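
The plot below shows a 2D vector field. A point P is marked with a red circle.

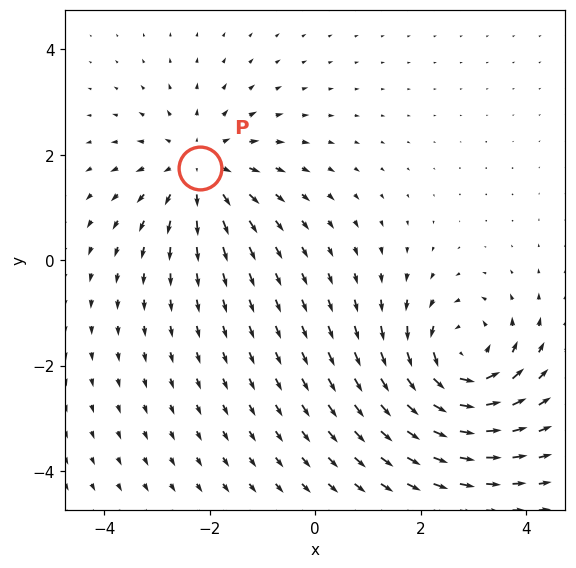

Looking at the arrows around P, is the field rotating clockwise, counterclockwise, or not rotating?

Near P at (-2.2, 1.7) the arrows show no circulation. The curl there is ≈0.

not rotating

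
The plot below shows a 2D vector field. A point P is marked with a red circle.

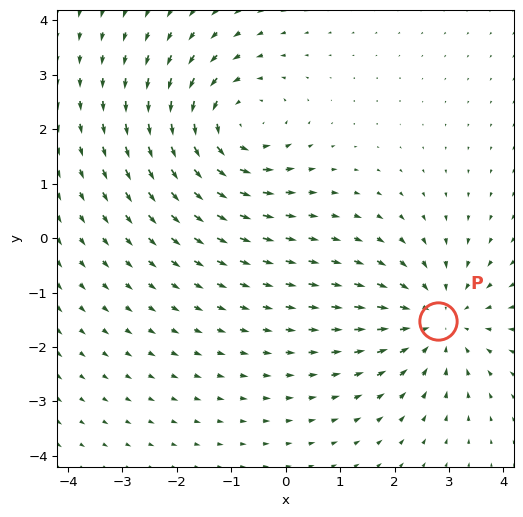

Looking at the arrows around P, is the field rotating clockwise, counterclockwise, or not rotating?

Near P at (2.8, -1.5) the arrows show no circulation. The curl there is ≈0.

not rotating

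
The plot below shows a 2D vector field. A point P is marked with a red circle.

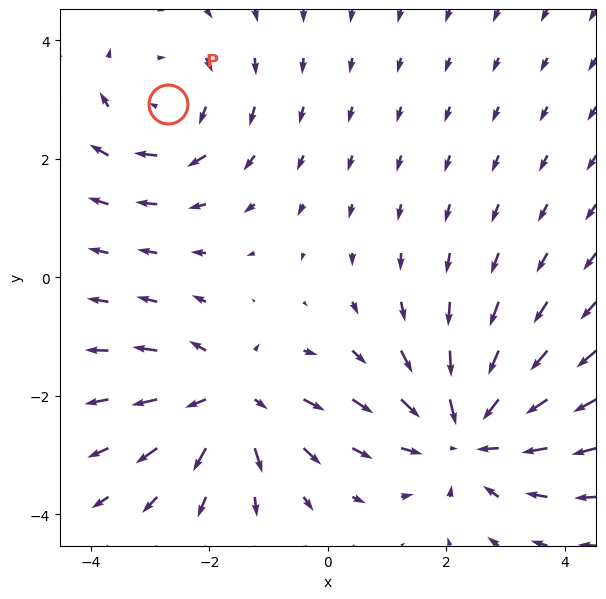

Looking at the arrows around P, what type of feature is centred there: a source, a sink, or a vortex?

At P (-2.7, 2.9) the arrows circulate clockwise. Divergence ≈0, curl about -3 — near-zero divergence with nonzero curl is a vortex.

vortex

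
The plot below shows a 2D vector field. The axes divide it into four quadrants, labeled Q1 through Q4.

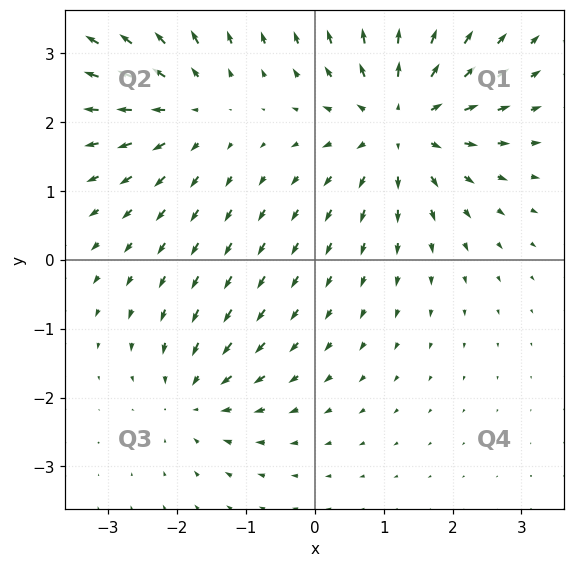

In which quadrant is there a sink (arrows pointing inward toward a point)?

Q3

The sink sits at approximately (-1.8, -2.0), which lies in quadrant Q3. The divergence there is about -3, negative as expected for a sink.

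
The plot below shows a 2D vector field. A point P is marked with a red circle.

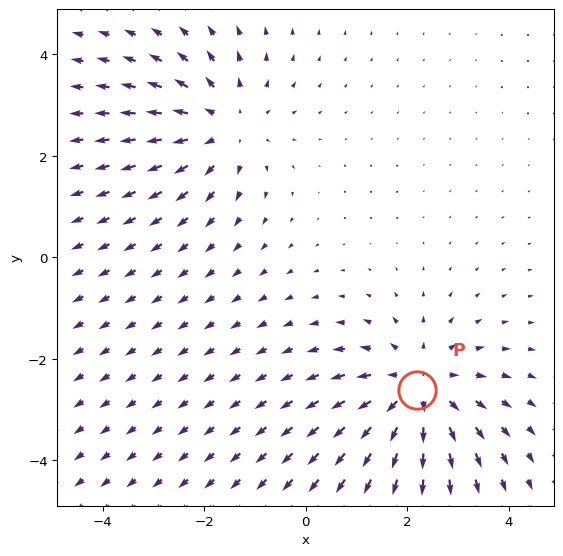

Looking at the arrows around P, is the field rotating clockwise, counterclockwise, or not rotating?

not rotating

Near P at (2.2, -2.6) the arrows show no circulation. The curl there is ≈0.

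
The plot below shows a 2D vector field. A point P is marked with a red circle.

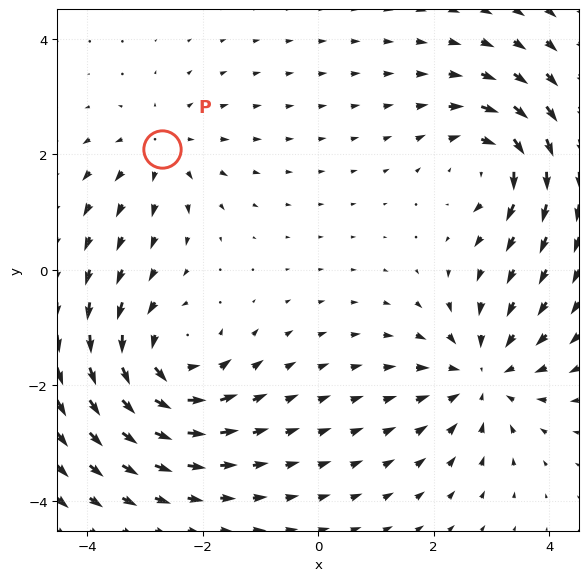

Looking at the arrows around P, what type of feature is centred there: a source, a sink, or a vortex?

source

At P (-2.7, 2.1) the arrows spread outward. Divergence about +3, curl ≈0 — positive divergence with near-zero curl is a source.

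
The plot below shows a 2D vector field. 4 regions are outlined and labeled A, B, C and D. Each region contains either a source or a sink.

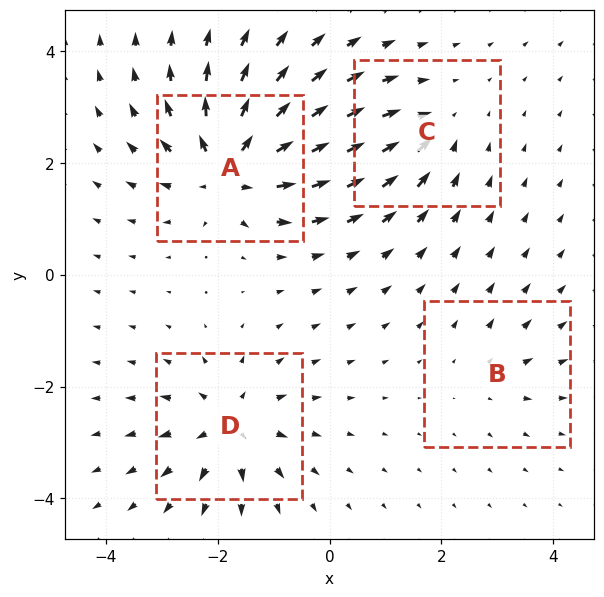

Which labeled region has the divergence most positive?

Divergence at each region's feature centre — A: about +8, B: about +3, C: about -4, D: about +6. Region A is most positive.

A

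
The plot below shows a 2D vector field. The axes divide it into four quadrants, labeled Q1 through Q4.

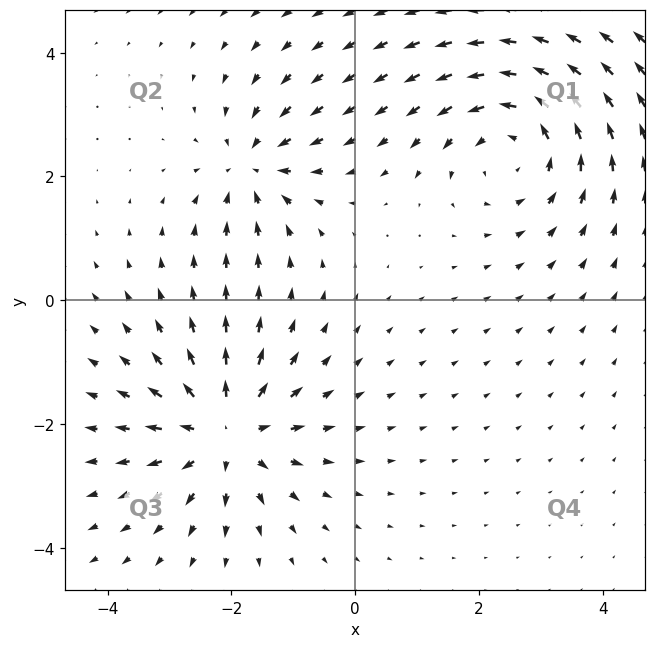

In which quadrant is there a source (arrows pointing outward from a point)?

Q3

The source sits at approximately (-2.1, -2.1), which lies in quadrant Q3. The divergence there is about +5, positive as expected for a source.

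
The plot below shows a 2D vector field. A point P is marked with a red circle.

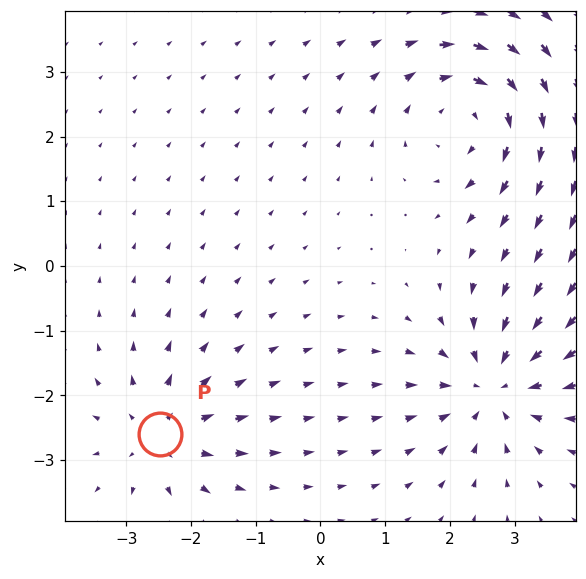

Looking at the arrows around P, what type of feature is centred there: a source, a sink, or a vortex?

At P (-2.5, -2.6) the arrows spread outward. Divergence about +4, curl ≈0 — positive divergence with near-zero curl is a source.

source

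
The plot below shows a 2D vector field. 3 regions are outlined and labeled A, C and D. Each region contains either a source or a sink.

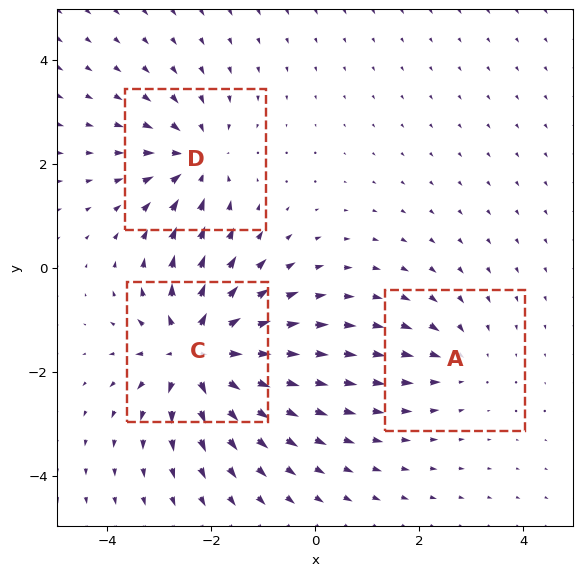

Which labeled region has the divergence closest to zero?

A

Divergence at each region's feature centre — A: about -2, C: about +5, D: about -3. Region A is closest to zero.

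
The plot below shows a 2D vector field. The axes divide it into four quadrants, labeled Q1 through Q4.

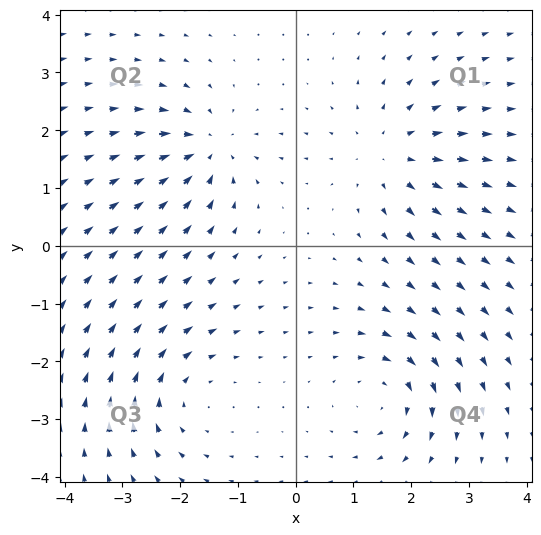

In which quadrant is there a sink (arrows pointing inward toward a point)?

The sink sits at approximately (-1.5, 1.7), which lies in quadrant Q2. The divergence there is about -6, negative as expected for a sink.

Q2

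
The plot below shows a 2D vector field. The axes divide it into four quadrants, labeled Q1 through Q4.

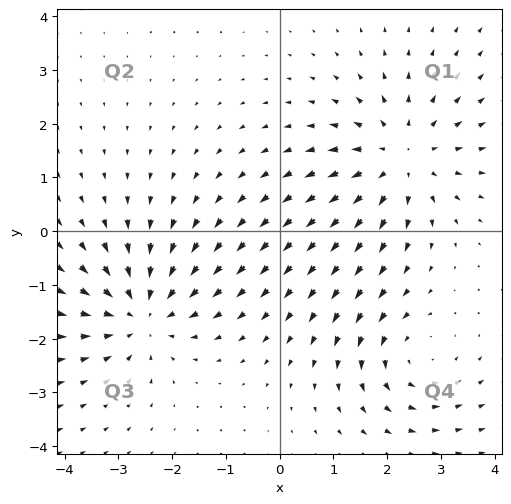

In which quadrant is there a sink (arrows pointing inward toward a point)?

The sink sits at approximately (-2.6, -1.5), which lies in quadrant Q3. The divergence there is about -5, negative as expected for a sink.

Q3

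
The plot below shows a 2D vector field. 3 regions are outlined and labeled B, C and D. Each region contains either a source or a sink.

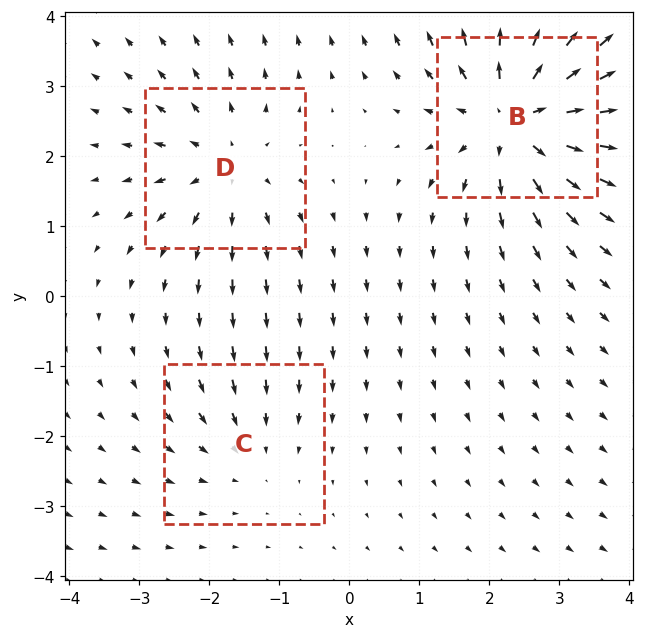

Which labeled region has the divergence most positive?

B

Divergence at each region's feature centre — B: about +5, C: about -2, D: about +3. Region B is most positive.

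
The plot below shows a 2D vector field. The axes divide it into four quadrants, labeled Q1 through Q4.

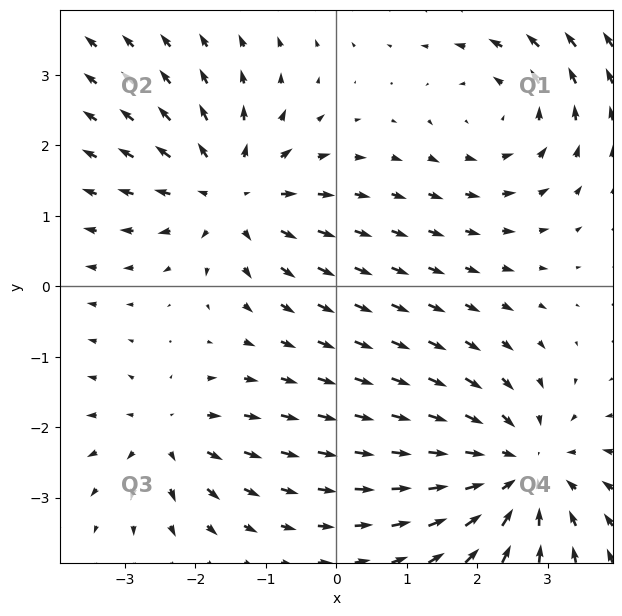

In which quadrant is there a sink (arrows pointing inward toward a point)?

The sink sits at approximately (2.6, -2.6), which lies in quadrant Q4. The divergence there is about -4, negative as expected for a sink.

Q4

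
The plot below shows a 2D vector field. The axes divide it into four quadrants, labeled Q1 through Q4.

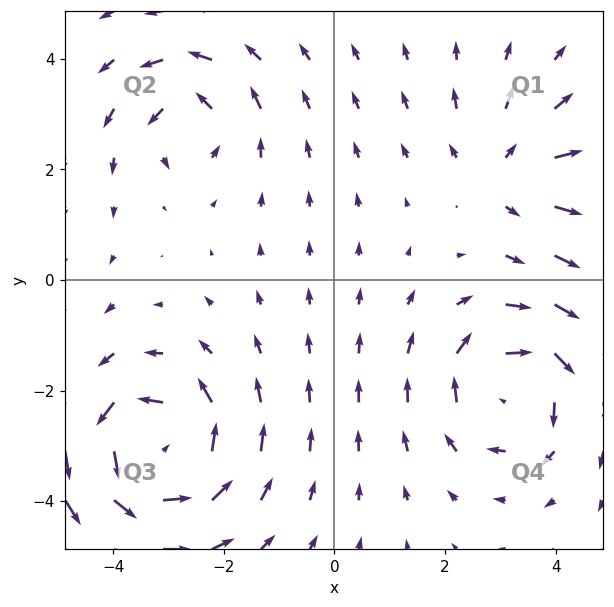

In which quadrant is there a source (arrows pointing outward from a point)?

The source sits at approximately (3.1, 2.0), which lies in quadrant Q1. The divergence there is about +3, positive as expected for a source.

Q1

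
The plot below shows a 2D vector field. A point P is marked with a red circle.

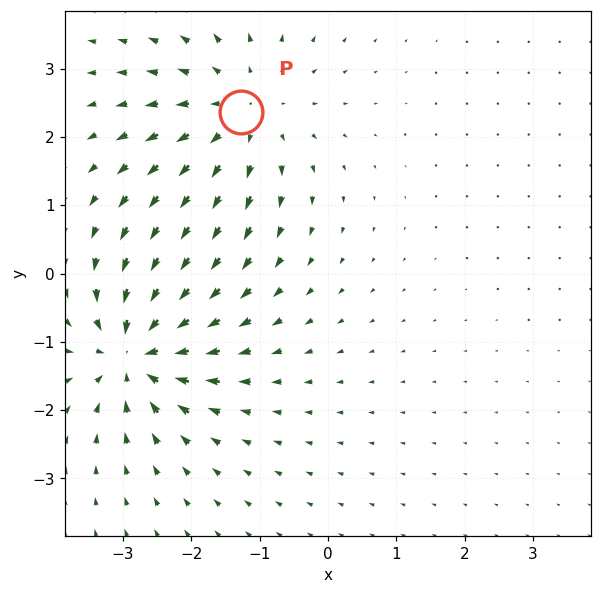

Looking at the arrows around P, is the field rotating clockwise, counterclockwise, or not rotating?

not rotating

Near P at (-1.3, 2.4) the arrows show no circulation. The curl there is ≈0.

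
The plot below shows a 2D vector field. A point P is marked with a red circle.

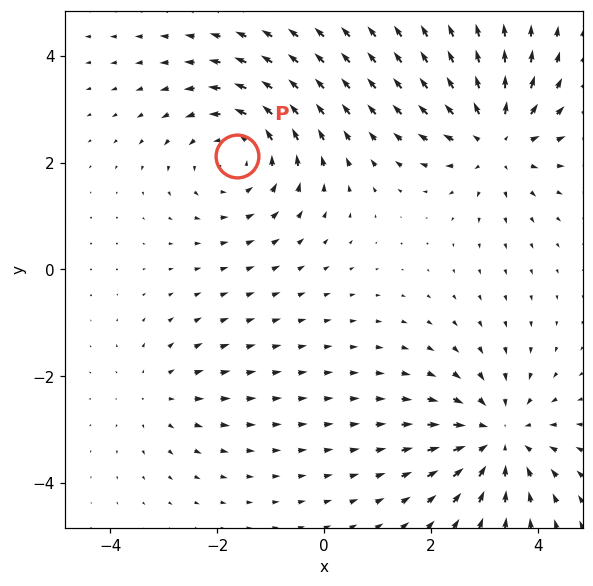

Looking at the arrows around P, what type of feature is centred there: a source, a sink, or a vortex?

At P (-1.6, 2.1) the arrows circulate counterclockwise. Divergence ≈0, curl about +4 — near-zero divergence with nonzero curl is a vortex.

vortex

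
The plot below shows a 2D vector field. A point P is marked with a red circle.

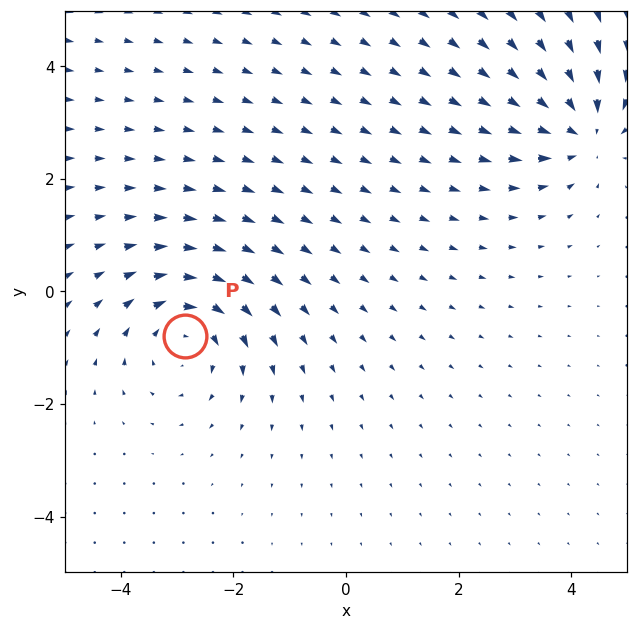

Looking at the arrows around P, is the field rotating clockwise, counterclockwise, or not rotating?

clockwise

Near P at (-2.9, -0.8) the arrows circulate clockwise. The curl (z-component) there is about -4; negative curl means clockwise rotation.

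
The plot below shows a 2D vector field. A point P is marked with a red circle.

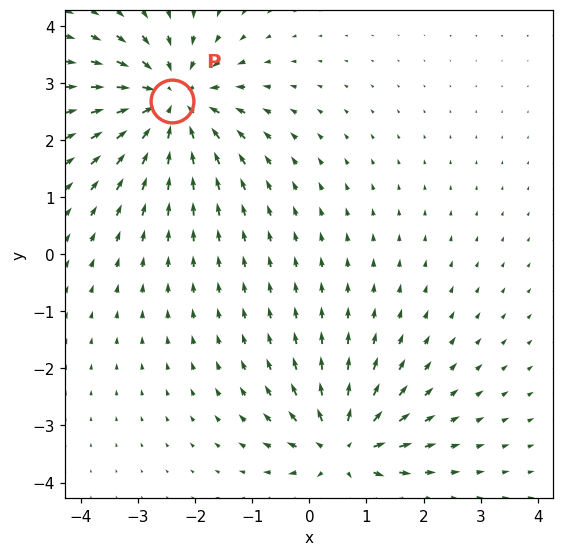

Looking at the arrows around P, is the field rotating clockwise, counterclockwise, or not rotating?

not rotating

Near P at (-2.4, 2.7) the arrows show no circulation. The curl there is ≈0.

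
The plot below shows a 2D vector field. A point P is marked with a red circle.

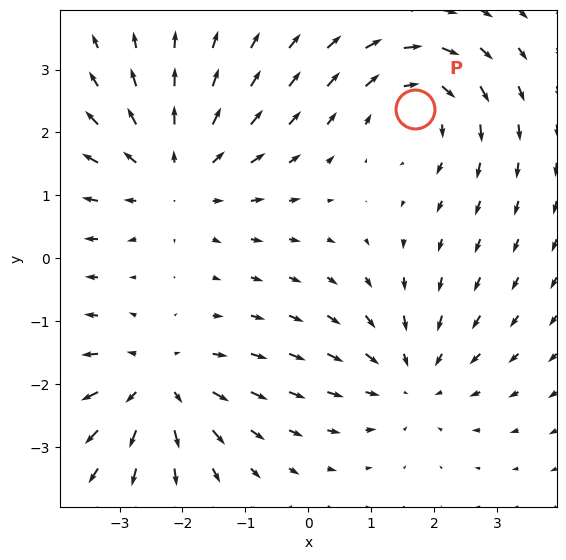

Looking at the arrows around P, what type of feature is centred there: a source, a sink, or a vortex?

vortex

At P (1.7, 2.4) the arrows circulate clockwise. Divergence ≈0, curl about -4 — near-zero divergence with nonzero curl is a vortex.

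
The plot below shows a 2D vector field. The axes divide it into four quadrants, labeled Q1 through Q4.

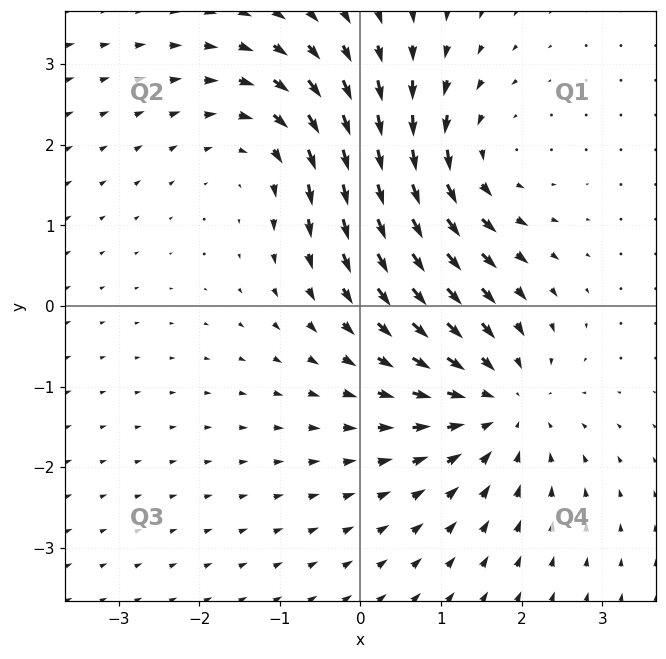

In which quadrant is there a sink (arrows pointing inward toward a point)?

The sink sits at approximately (1.7, -1.2), which lies in quadrant Q4. The divergence there is about -4, negative as expected for a sink.

Q4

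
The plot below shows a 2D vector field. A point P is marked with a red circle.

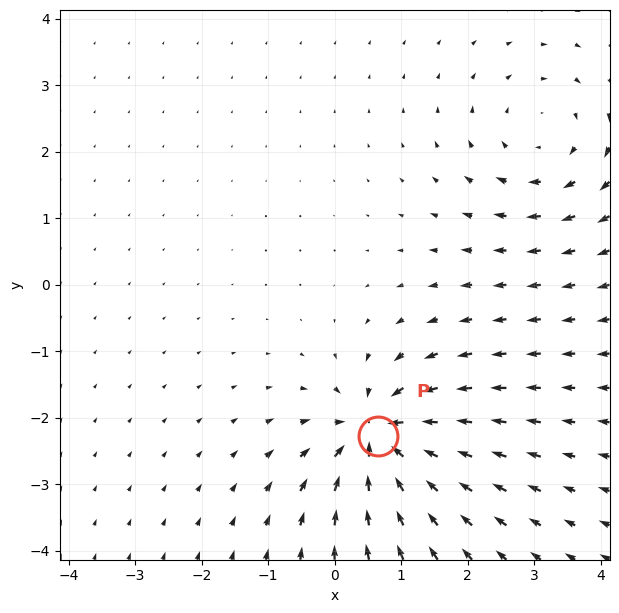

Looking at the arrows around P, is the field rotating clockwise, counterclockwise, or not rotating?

not rotating

Near P at (0.7, -2.3) the arrows show no circulation. The curl there is ≈0.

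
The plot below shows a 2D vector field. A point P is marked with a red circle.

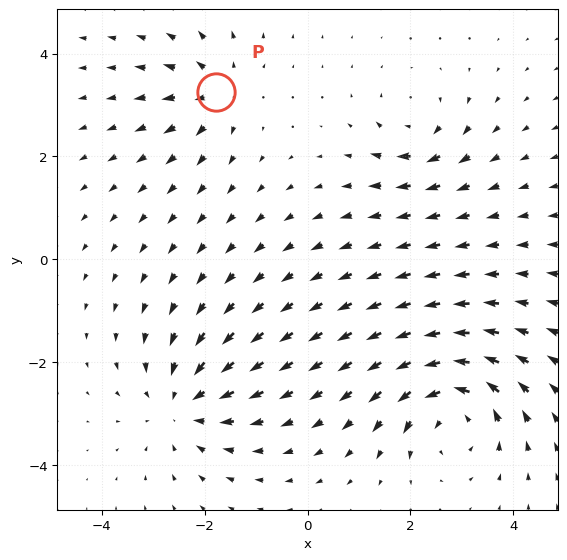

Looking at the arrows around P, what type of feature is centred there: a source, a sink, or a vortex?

At P (-1.8, 3.3) the arrows spread outward. Divergence about +4, curl ≈0 — positive divergence with near-zero curl is a source.

source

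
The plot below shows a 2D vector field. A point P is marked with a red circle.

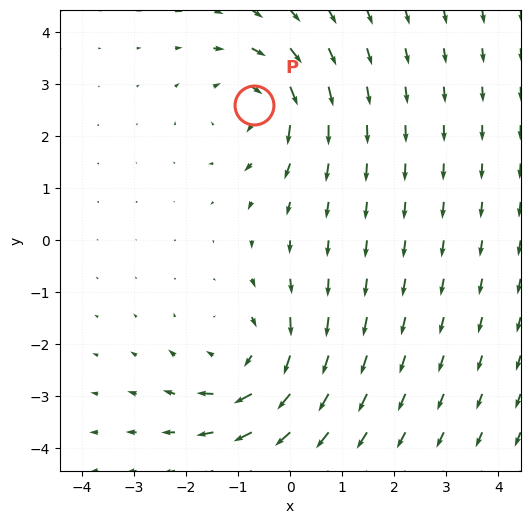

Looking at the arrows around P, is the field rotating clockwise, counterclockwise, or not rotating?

clockwise

Near P at (-0.7, 2.6) the arrows circulate clockwise. The curl (z-component) there is about -3; negative curl means clockwise rotation.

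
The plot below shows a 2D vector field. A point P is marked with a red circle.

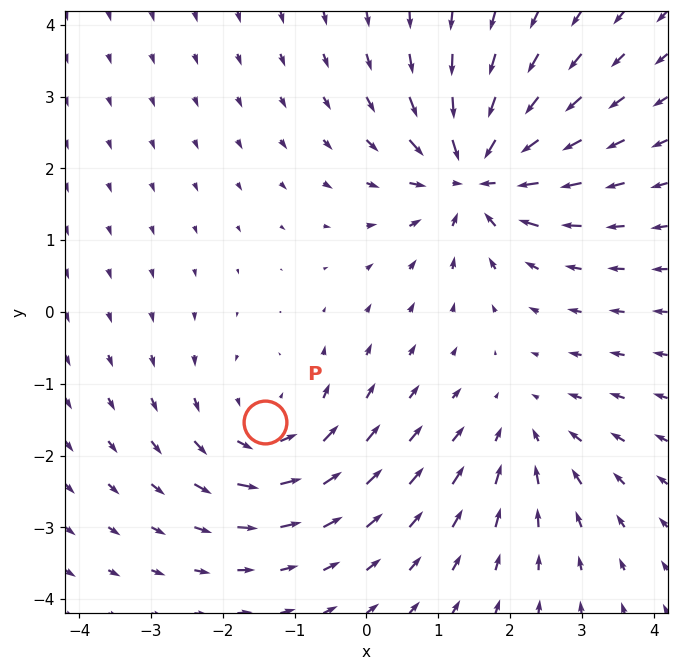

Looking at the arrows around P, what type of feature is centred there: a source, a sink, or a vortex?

vortex

At P (-1.4, -1.5) the arrows circulate counterclockwise. Divergence ≈0, curl about +4 — near-zero divergence with nonzero curl is a vortex.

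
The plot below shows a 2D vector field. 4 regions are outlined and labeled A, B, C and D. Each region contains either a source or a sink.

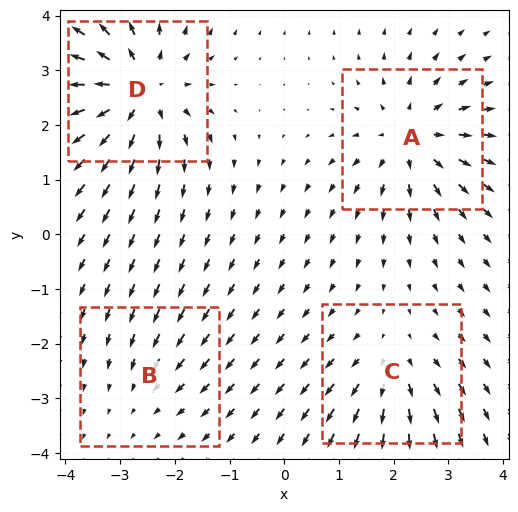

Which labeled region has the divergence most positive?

D

Divergence at each region's feature centre — A: about +6, B: about -2, C: about +4, D: about +8. Region D is most positive.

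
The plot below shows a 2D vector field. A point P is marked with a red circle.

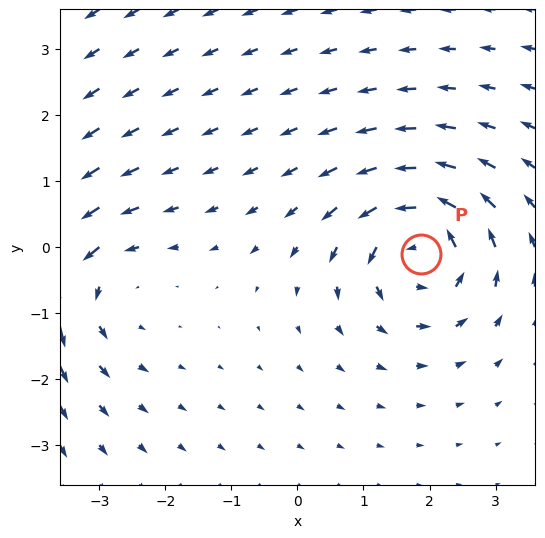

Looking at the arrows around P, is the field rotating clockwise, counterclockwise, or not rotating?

counterclockwise

Near P at (1.9, -0.1) the arrows circulate counterclockwise. The curl (z-component) there is about +4; positive curl means counterclockwise rotation.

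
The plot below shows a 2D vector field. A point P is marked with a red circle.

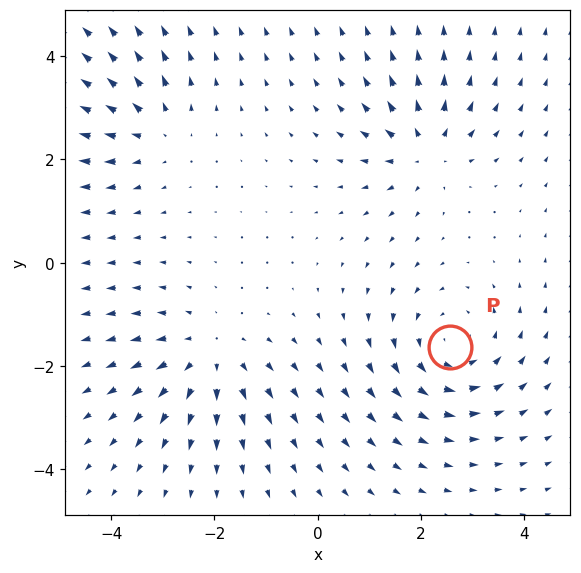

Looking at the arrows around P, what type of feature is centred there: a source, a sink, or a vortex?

vortex

At P (2.6, -1.6) the arrows circulate counterclockwise. Divergence ≈0, curl about +4 — near-zero divergence with nonzero curl is a vortex.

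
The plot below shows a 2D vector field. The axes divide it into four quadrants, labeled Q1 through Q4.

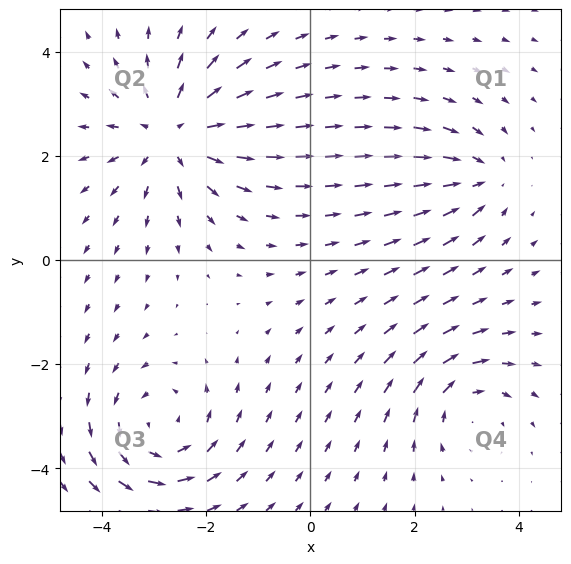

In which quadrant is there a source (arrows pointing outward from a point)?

The source sits at approximately (-2.6, 2.4), which lies in quadrant Q2. The divergence there is about +5, positive as expected for a source.

Q2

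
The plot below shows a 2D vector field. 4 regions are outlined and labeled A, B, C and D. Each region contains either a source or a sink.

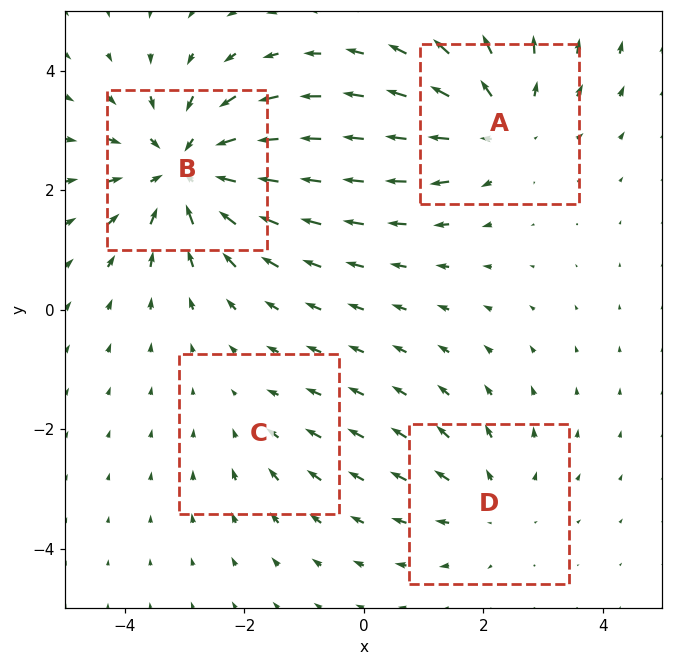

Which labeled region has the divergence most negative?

B

Divergence at each region's feature centre — A: about +4, B: about -6, C: about -2, D: about +3. Region B is most negative.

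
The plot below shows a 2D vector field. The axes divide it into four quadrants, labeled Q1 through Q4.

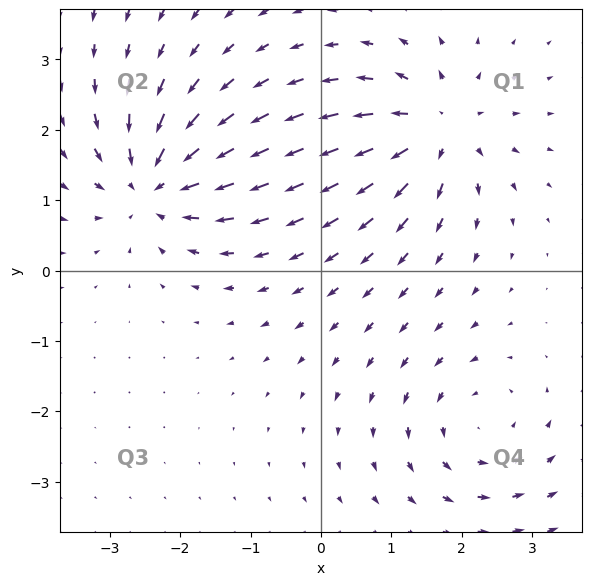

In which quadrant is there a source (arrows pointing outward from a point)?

The source sits at approximately (1.7, 2.0), which lies in quadrant Q1. The divergence there is about +6, positive as expected for a source.

Q1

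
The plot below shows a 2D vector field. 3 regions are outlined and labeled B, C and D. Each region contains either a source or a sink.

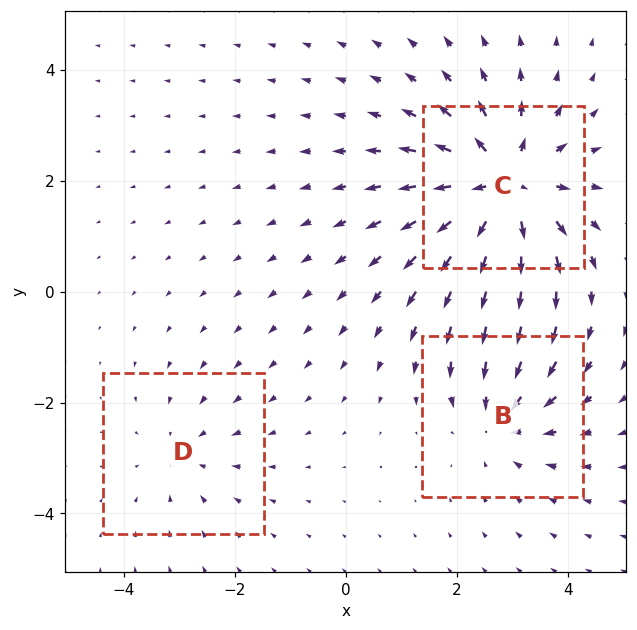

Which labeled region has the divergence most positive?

Divergence at each region's feature centre — B: about -3, C: about +5, D: about -2. Region C is most positive.

C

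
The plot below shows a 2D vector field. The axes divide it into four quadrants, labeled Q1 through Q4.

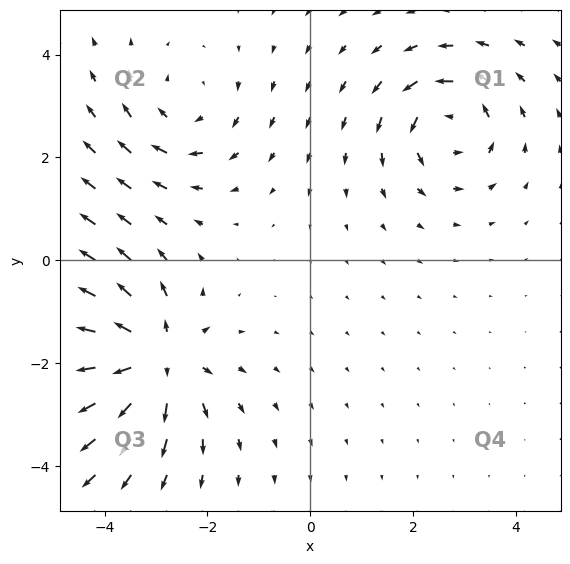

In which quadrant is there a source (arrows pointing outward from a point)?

The source sits at approximately (-3.0, -1.9), which lies in quadrant Q3. The divergence there is about +5, positive as expected for a source.

Q3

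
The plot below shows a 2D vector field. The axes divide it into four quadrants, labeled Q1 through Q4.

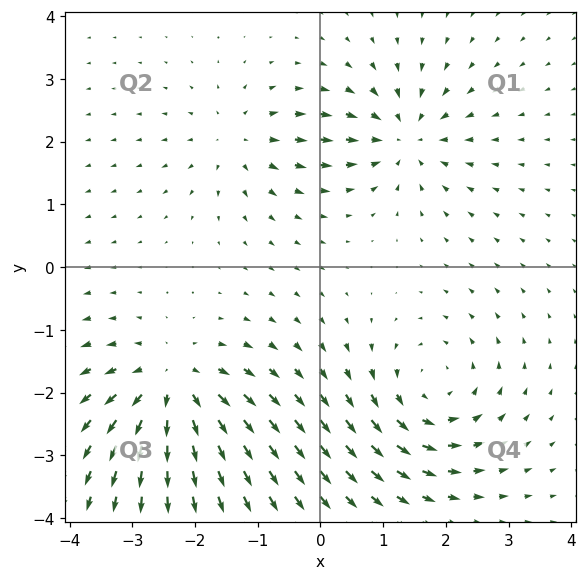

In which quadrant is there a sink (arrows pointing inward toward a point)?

Q1

The sink sits at approximately (1.3, 2.1), which lies in quadrant Q1. The divergence there is about -5, negative as expected for a sink.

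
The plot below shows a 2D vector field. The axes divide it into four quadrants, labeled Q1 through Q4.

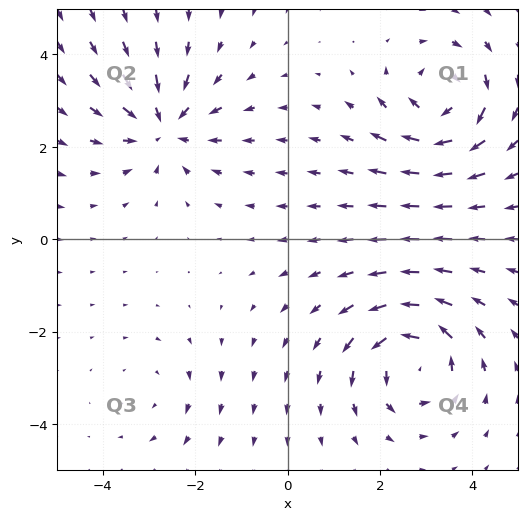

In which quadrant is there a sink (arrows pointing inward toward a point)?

The sink sits at approximately (-2.7, 2.4), which lies in quadrant Q2. The divergence there is about -5, negative as expected for a sink.

Q2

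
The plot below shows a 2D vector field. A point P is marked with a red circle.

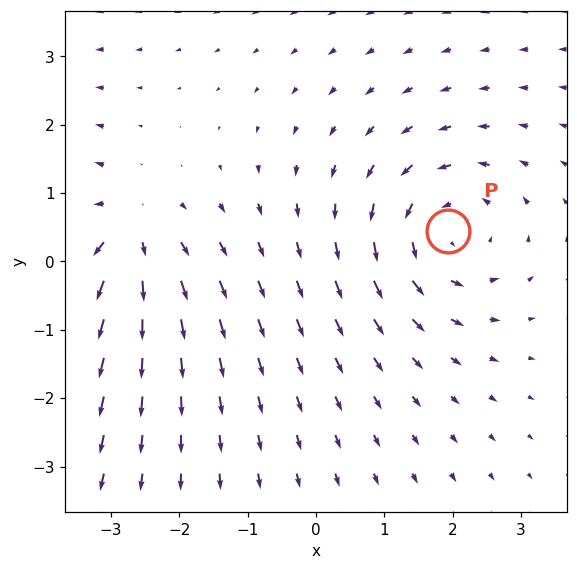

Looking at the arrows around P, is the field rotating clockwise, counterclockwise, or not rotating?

Near P at (1.9, 0.4) the arrows circulate counterclockwise. The curl (z-component) there is about +4; positive curl means counterclockwise rotation.

counterclockwise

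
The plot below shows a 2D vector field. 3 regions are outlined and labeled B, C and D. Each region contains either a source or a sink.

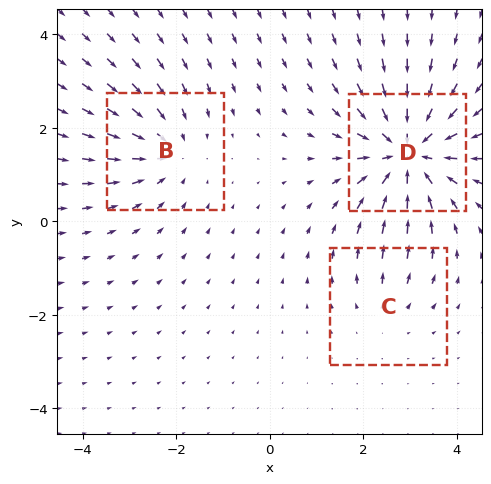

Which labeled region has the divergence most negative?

D

Divergence at each region's feature centre — B: about -3, C: about +2, D: about -5. Region D is most negative.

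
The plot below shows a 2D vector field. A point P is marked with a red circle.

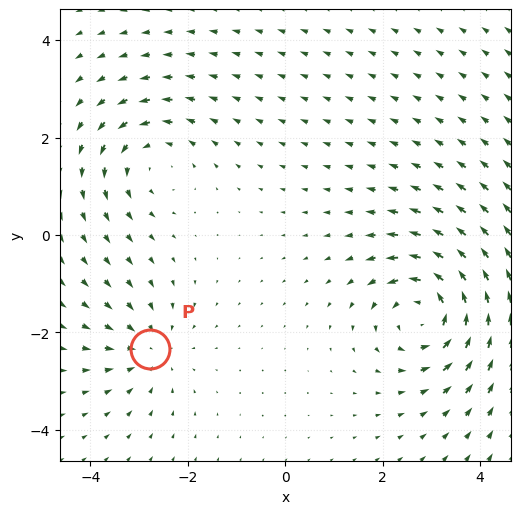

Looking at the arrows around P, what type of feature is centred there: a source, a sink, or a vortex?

At P (-2.8, -2.3) the arrows converge inward. Divergence about -3, curl ≈0 — negative divergence with near-zero curl is a sink.

sink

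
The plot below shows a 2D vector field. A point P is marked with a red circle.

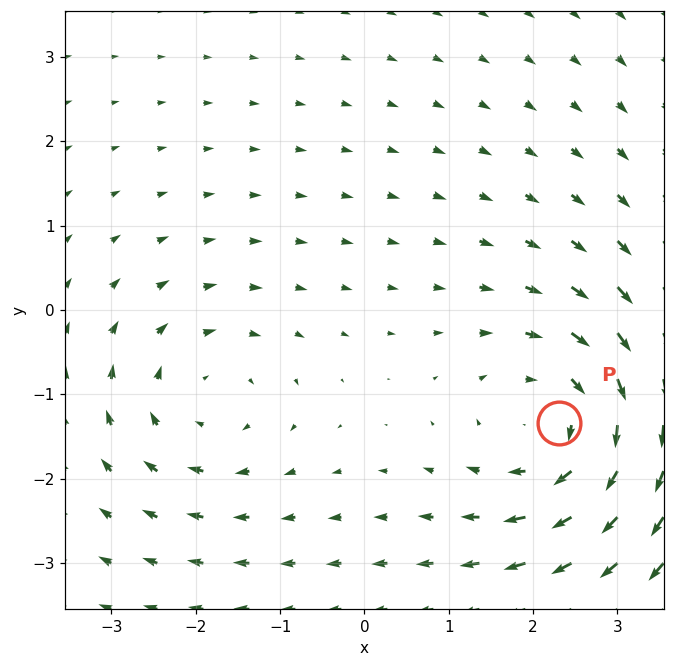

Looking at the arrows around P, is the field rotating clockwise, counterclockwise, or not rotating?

clockwise

Near P at (2.3, -1.3) the arrows circulate clockwise. The curl (z-component) there is about -4; negative curl means clockwise rotation.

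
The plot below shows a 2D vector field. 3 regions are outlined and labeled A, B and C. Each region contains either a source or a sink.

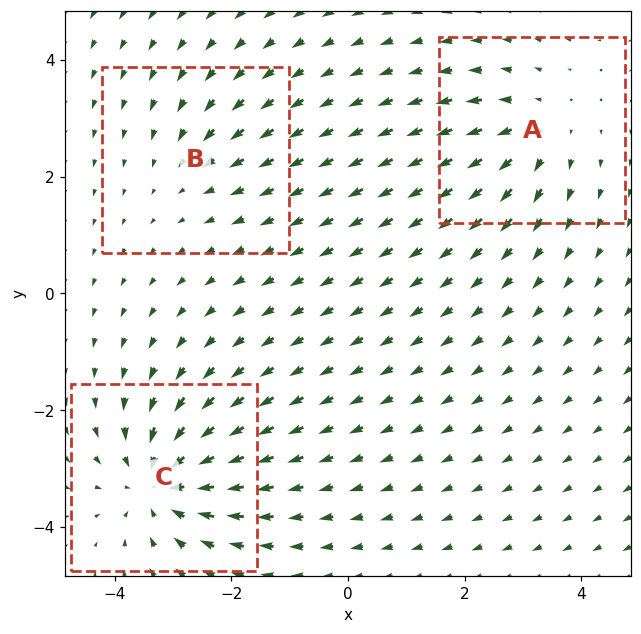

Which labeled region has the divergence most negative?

C

Divergence at each region's feature centre — A: about +3, B: about -2, C: about -5. Region C is most negative.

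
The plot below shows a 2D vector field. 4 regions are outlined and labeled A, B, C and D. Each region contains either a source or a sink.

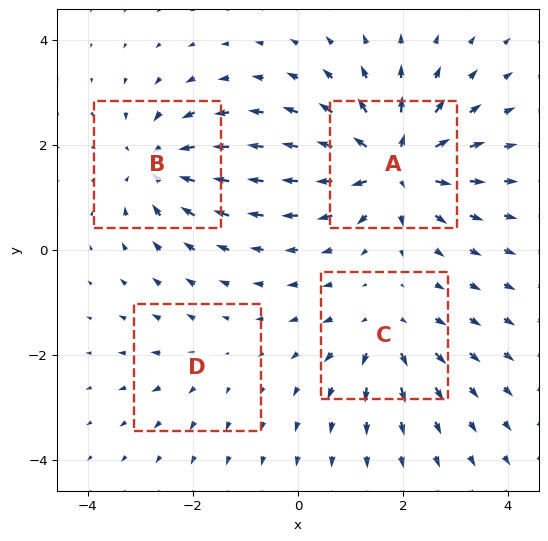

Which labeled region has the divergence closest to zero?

Divergence at each region's feature centre — A: about +8, B: about -6, C: about +4, D: about +2. Region D is closest to zero.

D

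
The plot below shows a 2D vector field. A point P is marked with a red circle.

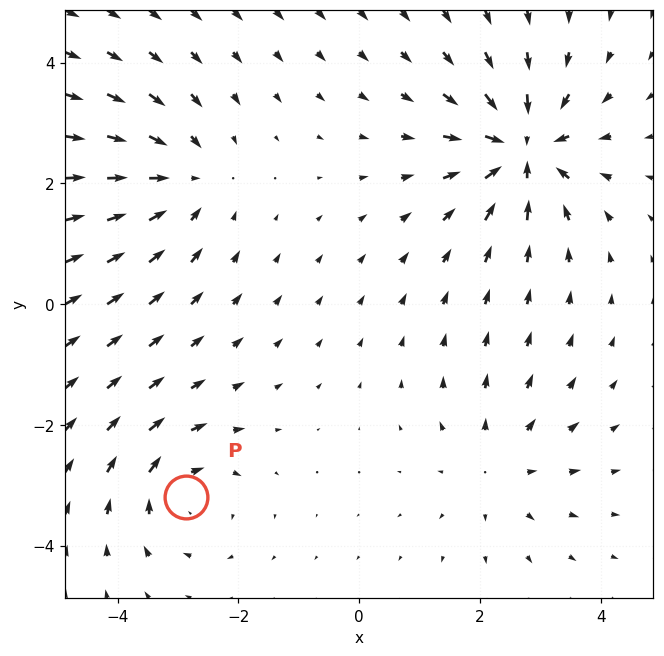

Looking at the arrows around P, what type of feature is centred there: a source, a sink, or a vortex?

vortex

At P (-2.9, -3.2) the arrows circulate clockwise. Divergence ≈0, curl about -4 — near-zero divergence with nonzero curl is a vortex.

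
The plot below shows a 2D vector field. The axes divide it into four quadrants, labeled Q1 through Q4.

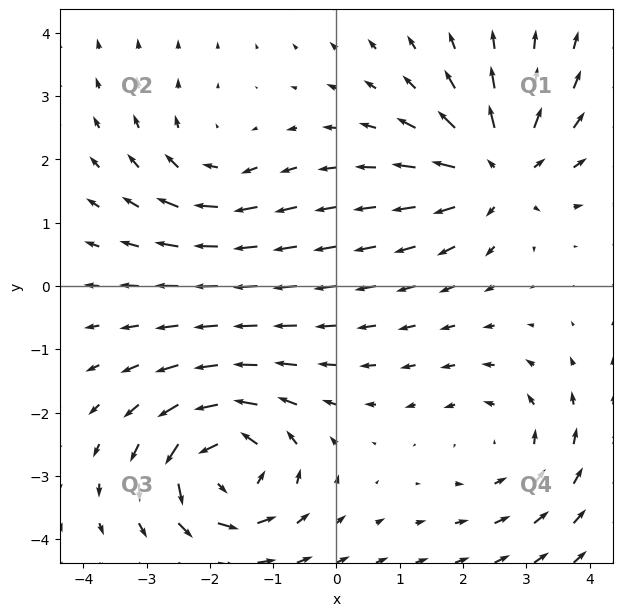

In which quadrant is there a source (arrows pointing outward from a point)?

Q1

The source sits at approximately (2.5, 1.8), which lies in quadrant Q1. The divergence there is about +5, positive as expected for a source.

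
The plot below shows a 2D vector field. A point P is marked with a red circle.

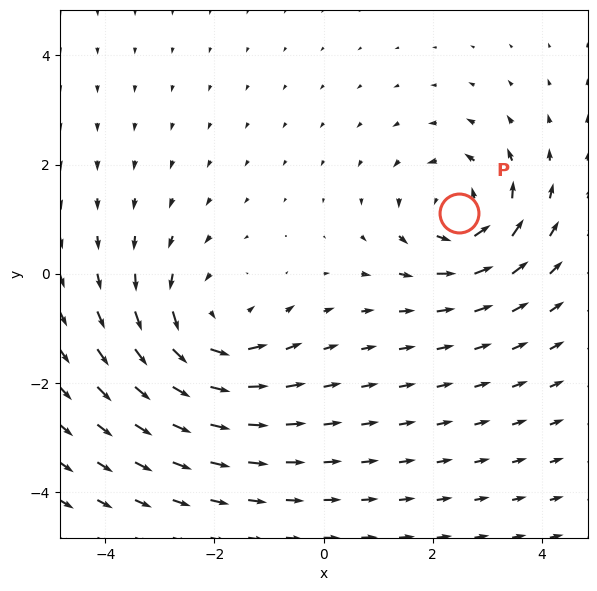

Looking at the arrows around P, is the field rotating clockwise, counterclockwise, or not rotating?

counterclockwise

Near P at (2.5, 1.1) the arrows circulate counterclockwise. The curl (z-component) there is about +4; positive curl means counterclockwise rotation.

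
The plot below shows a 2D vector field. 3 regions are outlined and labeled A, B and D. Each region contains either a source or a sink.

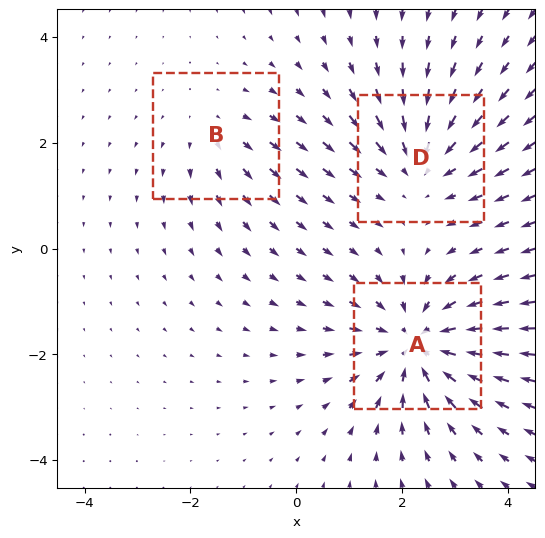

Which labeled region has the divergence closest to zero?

B

Divergence at each region's feature centre — A: about -5, B: about +2, D: about -3. Region B is closest to zero.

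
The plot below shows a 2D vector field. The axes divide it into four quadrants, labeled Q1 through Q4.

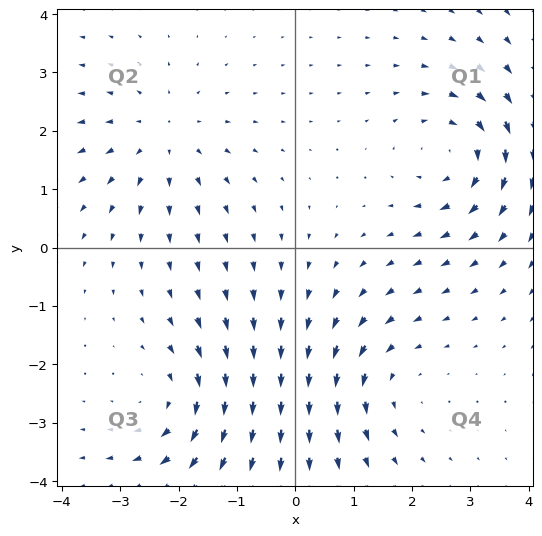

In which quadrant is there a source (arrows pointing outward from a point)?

The source sits at approximately (-2.3, 1.9), which lies in quadrant Q2. The divergence there is about +3, positive as expected for a source.

Q2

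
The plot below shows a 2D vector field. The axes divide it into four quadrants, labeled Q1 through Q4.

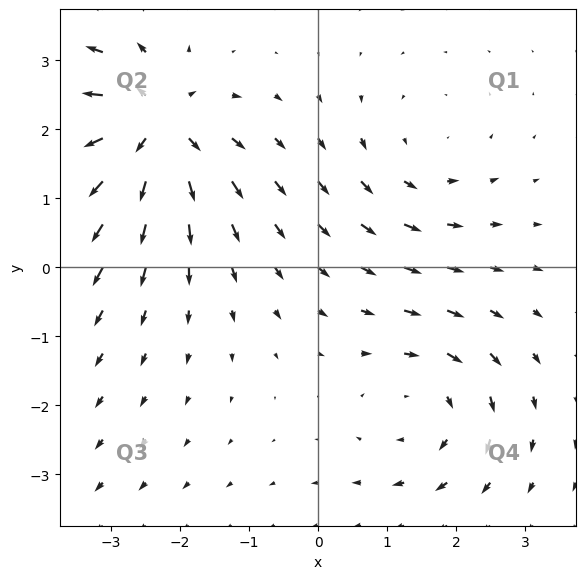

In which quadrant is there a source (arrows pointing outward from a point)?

The source sits at approximately (-2.4, 2.0), which lies in quadrant Q2. The divergence there is about +6, positive as expected for a source.

Q2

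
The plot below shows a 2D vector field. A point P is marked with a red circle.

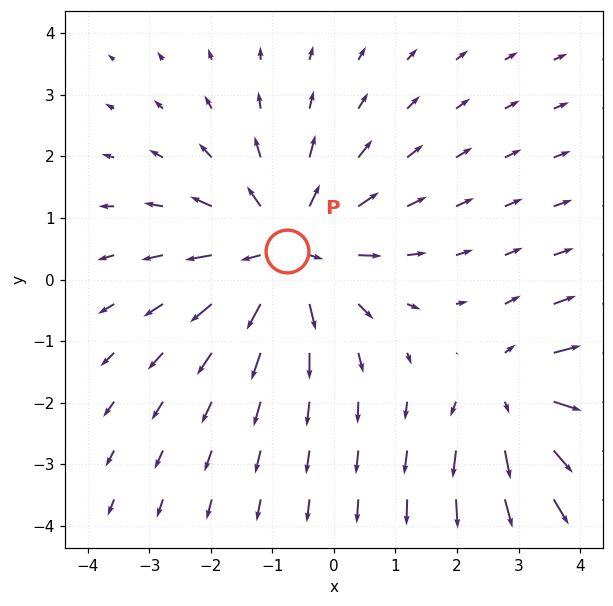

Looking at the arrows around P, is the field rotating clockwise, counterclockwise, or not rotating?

Near P at (-0.8, 0.5) the arrows show no circulation. The curl there is ≈0.

not rotating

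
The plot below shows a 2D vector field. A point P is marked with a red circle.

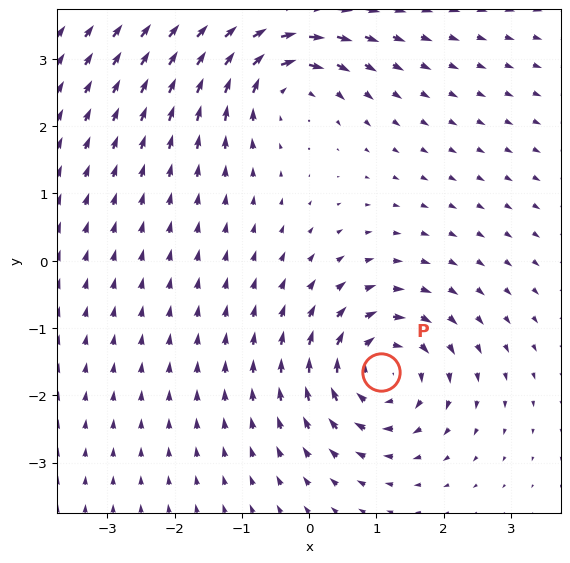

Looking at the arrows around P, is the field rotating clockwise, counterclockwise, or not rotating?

Near P at (1.1, -1.7) the arrows circulate clockwise. The curl (z-component) there is about -5; negative curl means clockwise rotation.

clockwise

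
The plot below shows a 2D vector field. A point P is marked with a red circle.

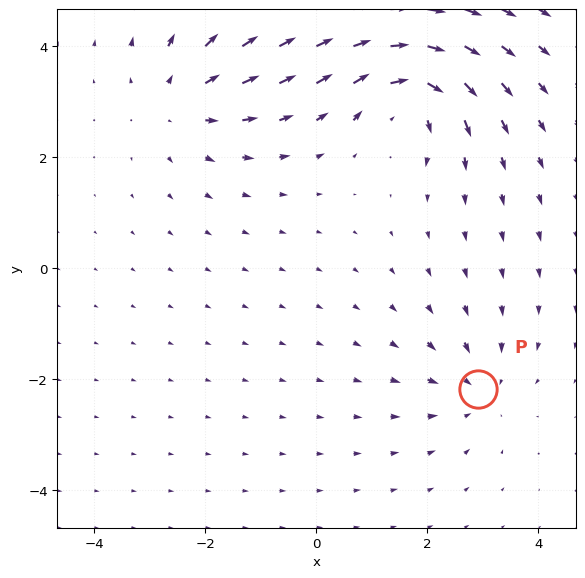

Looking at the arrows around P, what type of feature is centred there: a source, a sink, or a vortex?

sink

At P (2.9, -2.2) the arrows converge inward. Divergence about -3, curl ≈0 — negative divergence with near-zero curl is a sink.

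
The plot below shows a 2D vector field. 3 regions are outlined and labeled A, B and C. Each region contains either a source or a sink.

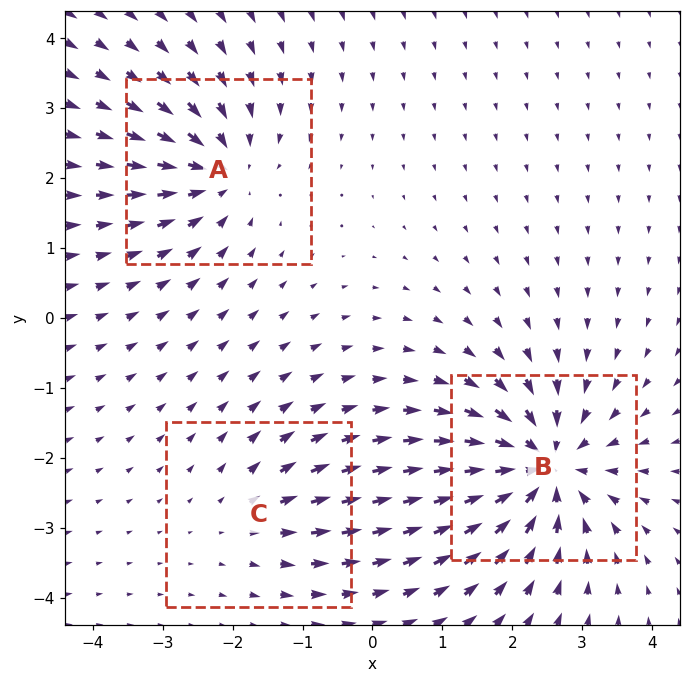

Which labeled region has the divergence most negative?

Divergence at each region's feature centre — A: about -4, B: about -6, C: about +2. Region B is most negative.

B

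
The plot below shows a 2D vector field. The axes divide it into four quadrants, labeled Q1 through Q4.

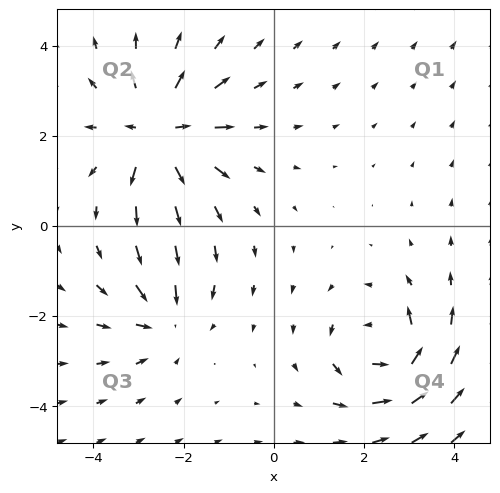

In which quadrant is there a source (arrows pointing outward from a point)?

The source sits at approximately (-2.6, 2.1), which lies in quadrant Q2. The divergence there is about +4, positive as expected for a source.

Q2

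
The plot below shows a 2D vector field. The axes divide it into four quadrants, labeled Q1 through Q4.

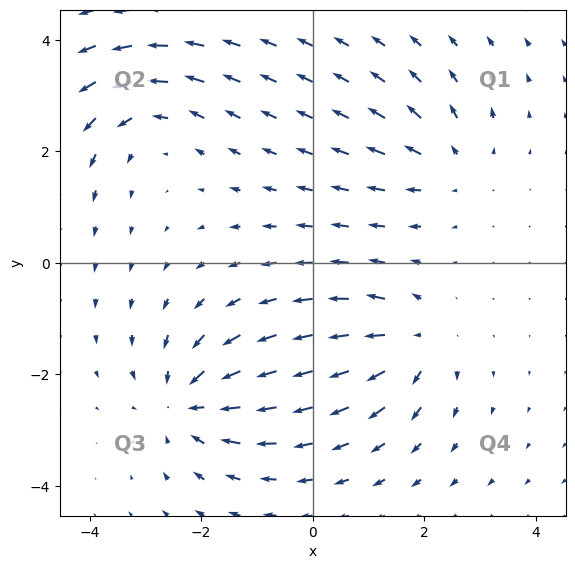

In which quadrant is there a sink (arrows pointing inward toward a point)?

The sink sits at approximately (-2.2, -2.5), which lies in quadrant Q3. The divergence there is about -5, negative as expected for a sink.

Q3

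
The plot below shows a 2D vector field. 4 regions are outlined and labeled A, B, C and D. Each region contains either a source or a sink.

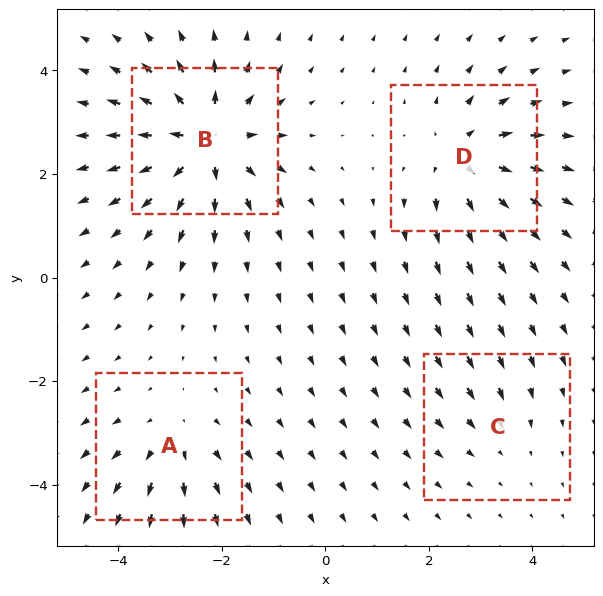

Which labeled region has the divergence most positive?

B

Divergence at each region's feature centre — A: about +4, B: about +8, C: about -2, D: about +6. Region B is most positive.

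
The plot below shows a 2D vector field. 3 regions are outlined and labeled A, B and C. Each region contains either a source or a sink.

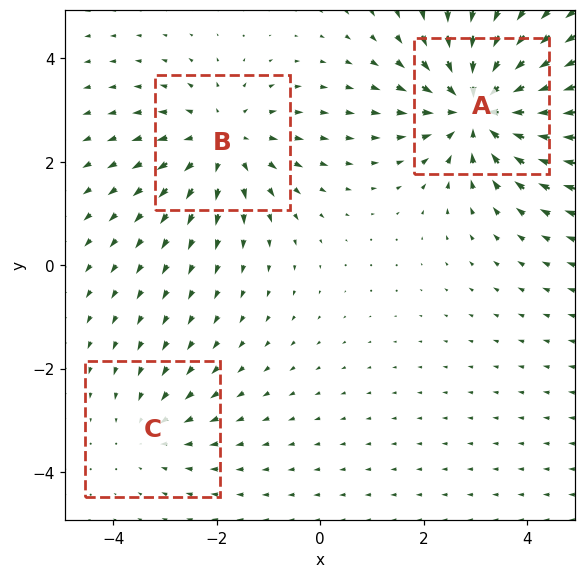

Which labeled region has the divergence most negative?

Divergence at each region's feature centre — A: about -4, B: about +3, C: about -2. Region A is most negative.

A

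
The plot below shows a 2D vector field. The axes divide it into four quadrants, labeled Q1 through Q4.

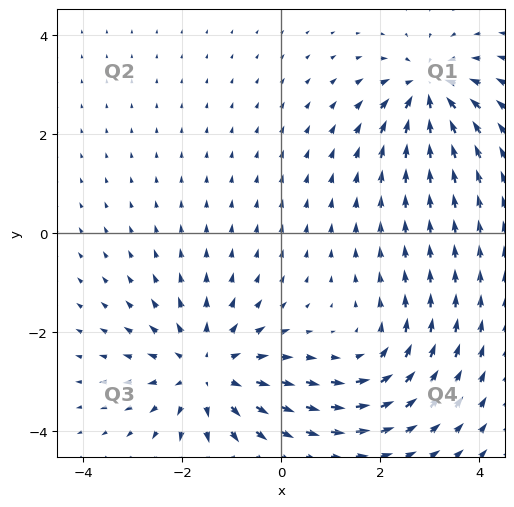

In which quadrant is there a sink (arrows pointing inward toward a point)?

The sink sits at approximately (3.0, 2.9), which lies in quadrant Q1. The divergence there is about -5, negative as expected for a sink.

Q1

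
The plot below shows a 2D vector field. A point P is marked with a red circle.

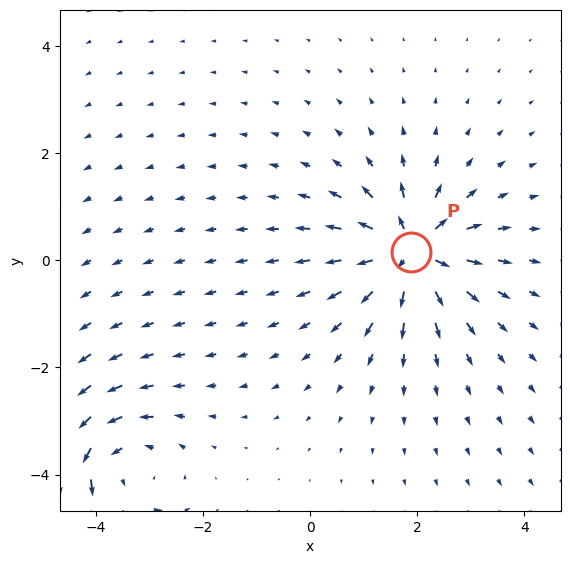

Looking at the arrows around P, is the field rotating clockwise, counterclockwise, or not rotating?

not rotating

Near P at (1.9, 0.2) the arrows show no circulation. The curl there is ≈0.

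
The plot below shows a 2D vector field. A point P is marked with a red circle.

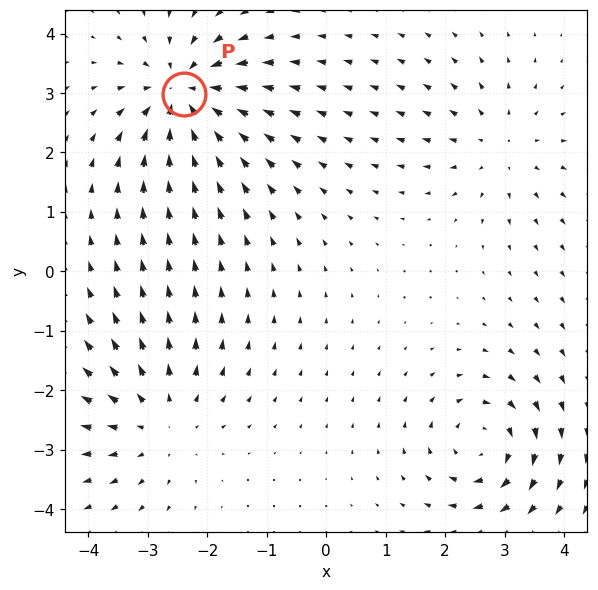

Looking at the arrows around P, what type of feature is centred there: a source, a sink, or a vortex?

At P (-2.4, 3.0) the arrows converge inward. Divergence about -5, curl ≈0 — negative divergence with near-zero curl is a sink.

sink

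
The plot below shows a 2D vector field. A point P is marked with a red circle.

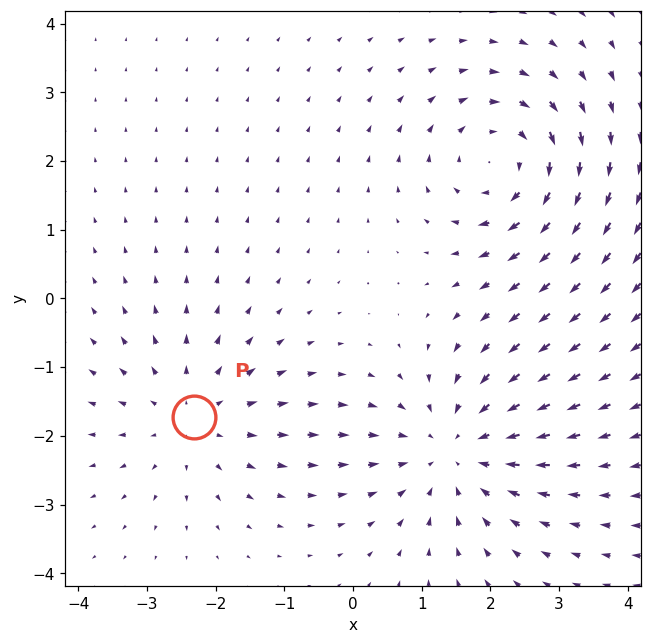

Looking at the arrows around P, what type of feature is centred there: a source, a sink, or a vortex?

source

At P (-2.3, -1.7) the arrows spread outward. Divergence about +3, curl ≈0 — positive divergence with near-zero curl is a source.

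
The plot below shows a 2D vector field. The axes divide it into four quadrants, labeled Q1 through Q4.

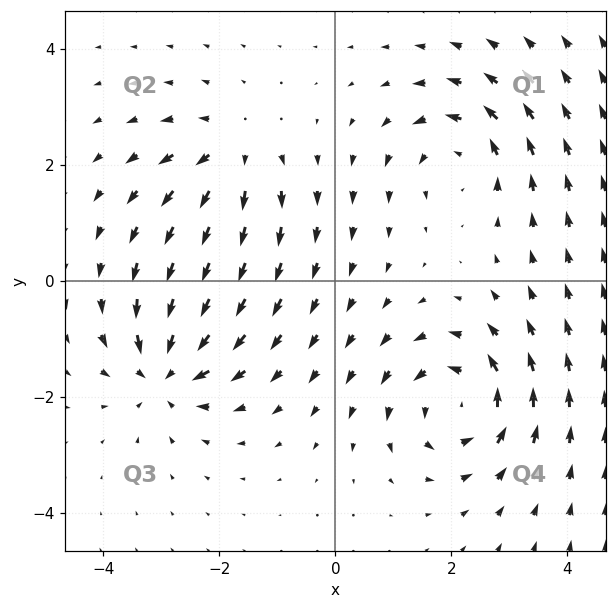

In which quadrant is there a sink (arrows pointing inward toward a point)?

The sink sits at approximately (-2.9, -1.6), which lies in quadrant Q3. The divergence there is about -5, negative as expected for a sink.

Q3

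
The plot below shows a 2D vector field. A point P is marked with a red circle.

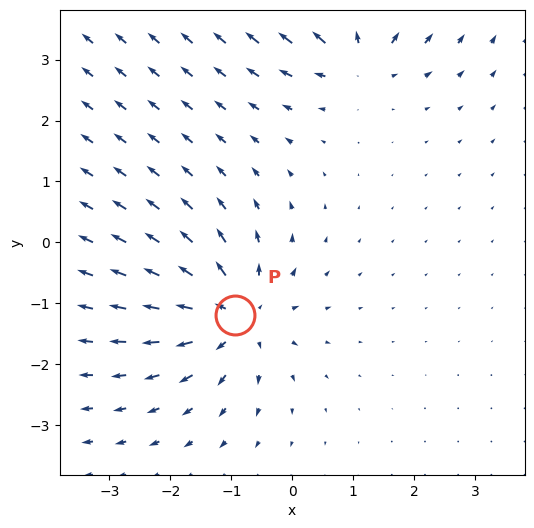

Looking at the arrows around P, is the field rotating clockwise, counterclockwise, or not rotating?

Near P at (-0.9, -1.2) the arrows show no circulation. The curl there is ≈0.

not rotating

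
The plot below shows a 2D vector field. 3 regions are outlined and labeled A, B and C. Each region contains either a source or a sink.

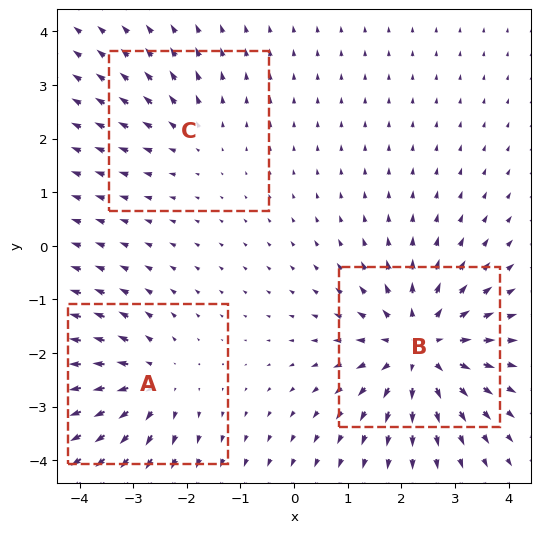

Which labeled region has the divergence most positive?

Divergence at each region's feature centre — A: about +3, B: about +5, C: about +2. Region B is most positive.

B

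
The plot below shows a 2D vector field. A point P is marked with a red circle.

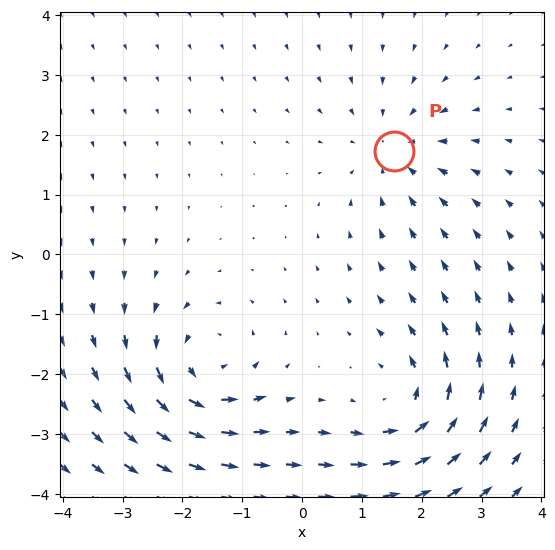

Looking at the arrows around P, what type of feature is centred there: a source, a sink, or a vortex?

sink

At P (1.5, 1.7) the arrows converge inward. Divergence about -4, curl ≈0 — negative divergence with near-zero curl is a sink.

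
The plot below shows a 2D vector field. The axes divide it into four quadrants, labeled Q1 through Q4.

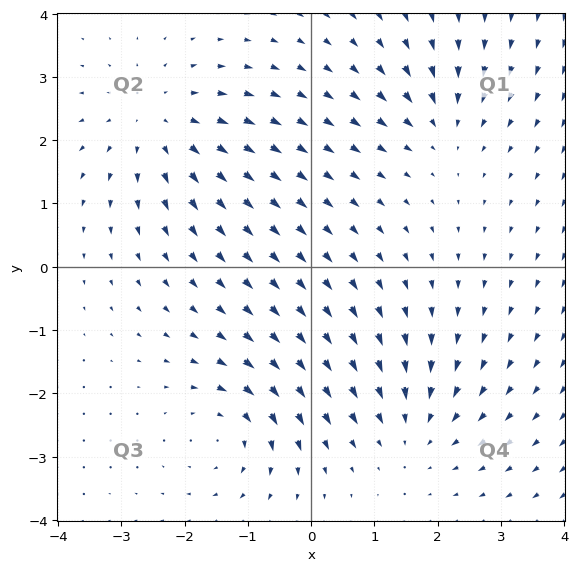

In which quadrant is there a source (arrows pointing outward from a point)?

The source sits at approximately (-2.4, 2.3), which lies in quadrant Q2. The divergence there is about +4, positive as expected for a source.

Q2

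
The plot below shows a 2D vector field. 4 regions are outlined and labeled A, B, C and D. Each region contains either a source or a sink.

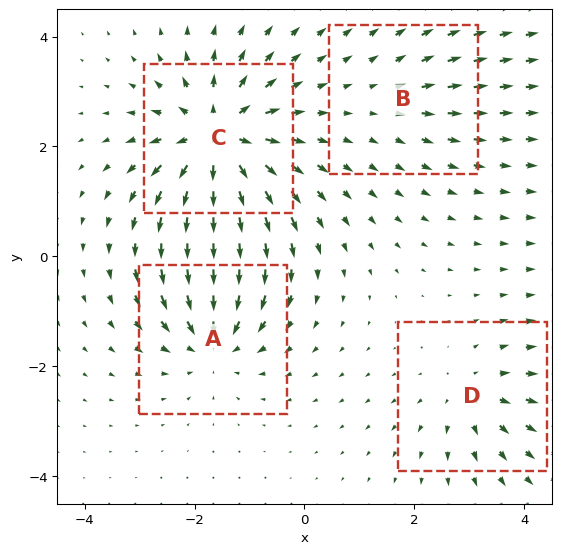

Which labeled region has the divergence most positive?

C

Divergence at each region's feature centre — A: about -5, B: about +2, C: about +8, D: about +4. Region C is most positive.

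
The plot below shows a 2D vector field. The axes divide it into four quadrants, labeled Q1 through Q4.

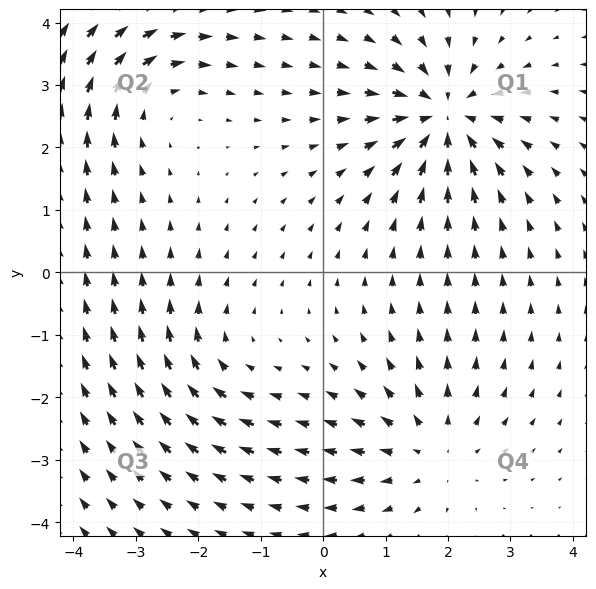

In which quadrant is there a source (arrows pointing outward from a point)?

Q4

The source sits at approximately (1.7, -2.8), which lies in quadrant Q4. The divergence there is about +3, positive as expected for a source.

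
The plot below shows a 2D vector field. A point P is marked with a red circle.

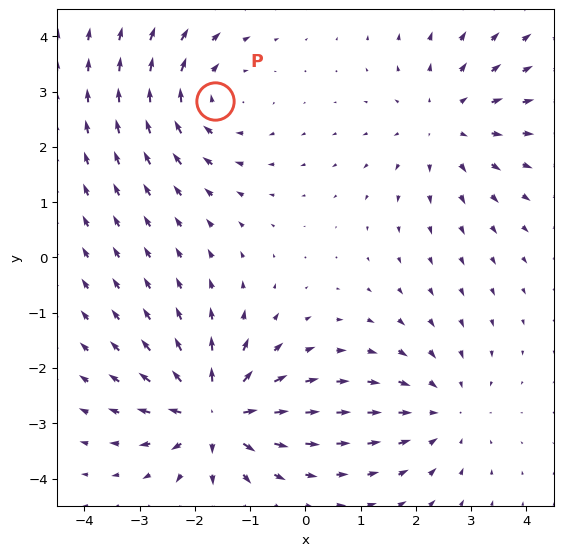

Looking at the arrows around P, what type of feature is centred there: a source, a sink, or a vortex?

vortex

At P (-1.6, 2.8) the arrows circulate clockwise. Divergence ≈0, curl about -3 — near-zero divergence with nonzero curl is a vortex.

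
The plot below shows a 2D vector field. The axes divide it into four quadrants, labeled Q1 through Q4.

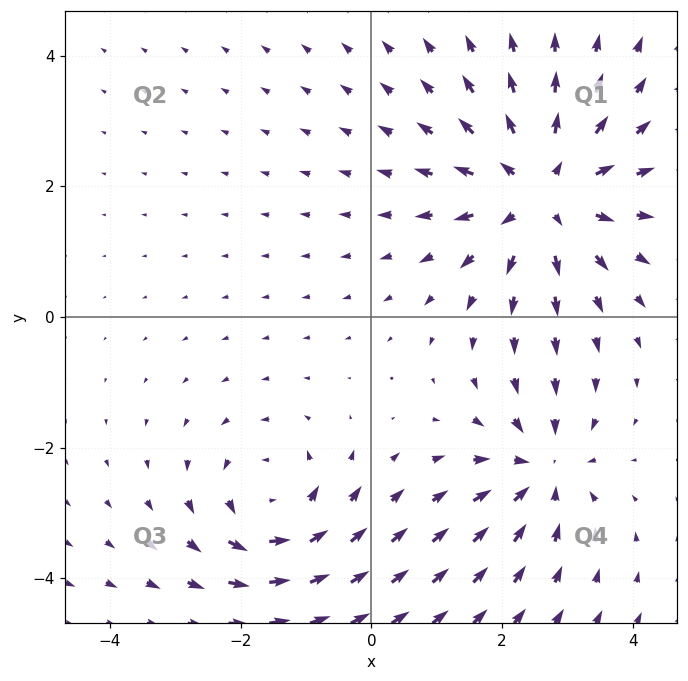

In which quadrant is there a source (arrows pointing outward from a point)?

Q1

The source sits at approximately (2.6, 1.9), which lies in quadrant Q1. The divergence there is about +5, positive as expected for a source.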